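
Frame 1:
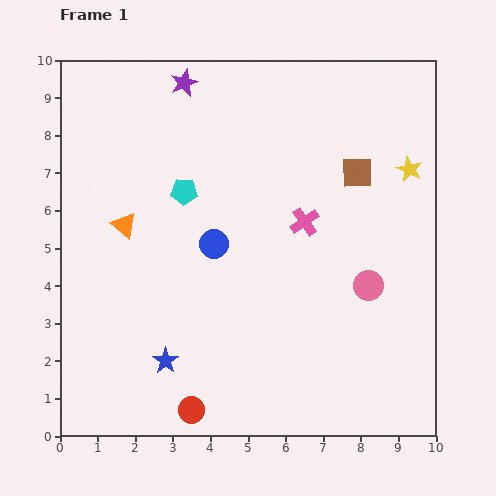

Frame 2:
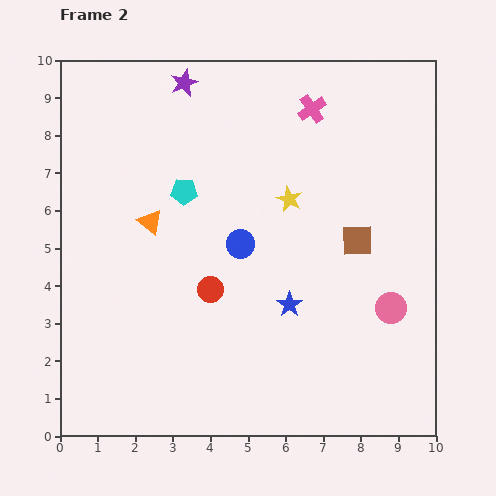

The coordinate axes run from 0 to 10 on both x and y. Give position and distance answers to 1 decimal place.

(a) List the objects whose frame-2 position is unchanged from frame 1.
the purple star, the cyan pentagon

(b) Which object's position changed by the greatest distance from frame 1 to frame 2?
the blue star

(moved 3.6; next 3.3)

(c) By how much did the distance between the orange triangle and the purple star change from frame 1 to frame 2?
-0.3

Distance in frame 1: 4.1. Distance in frame 2: 3.8.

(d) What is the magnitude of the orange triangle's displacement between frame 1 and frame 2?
0.7

The orange triangle moved from (1.7, 5.6) to (2.4, 5.7), a distance of √(0.7² + 0.1²) ≈ 0.7.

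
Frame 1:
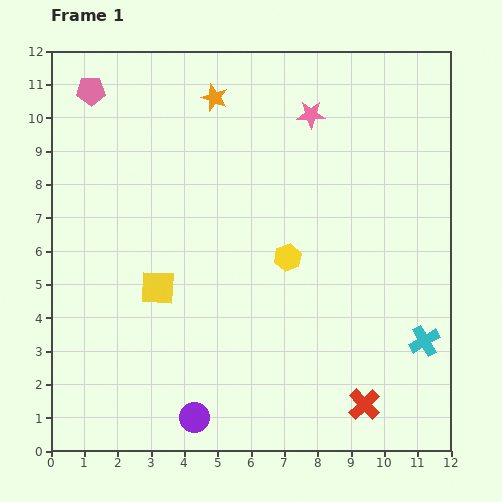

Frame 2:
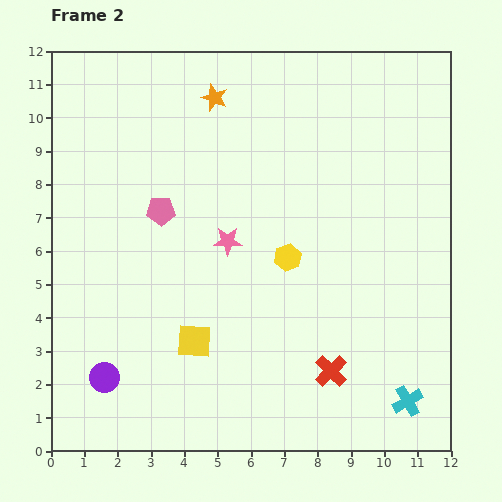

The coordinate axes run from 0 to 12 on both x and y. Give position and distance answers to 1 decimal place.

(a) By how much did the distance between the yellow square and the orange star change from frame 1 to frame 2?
+1.4

Distance in frame 1: 5.9. Distance in frame 2: 7.3.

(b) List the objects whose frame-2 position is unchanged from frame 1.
the yellow hexagon, the orange star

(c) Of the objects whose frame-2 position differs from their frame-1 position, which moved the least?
the red cross

(moved 1.4)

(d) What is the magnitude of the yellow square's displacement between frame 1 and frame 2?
1.9

The yellow square moved from (3.2, 4.9) to (4.3, 3.3), a distance of √(1.1² + 1.6²) ≈ 1.9.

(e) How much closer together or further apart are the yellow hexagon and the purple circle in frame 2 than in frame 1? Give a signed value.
+1.0

Distance in frame 1: 5.6. Distance in frame 2: 6.6.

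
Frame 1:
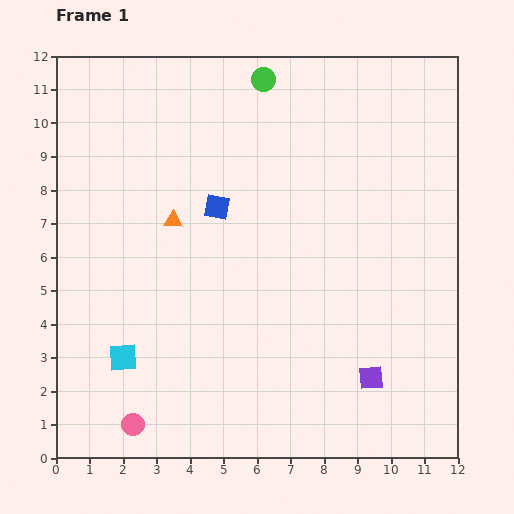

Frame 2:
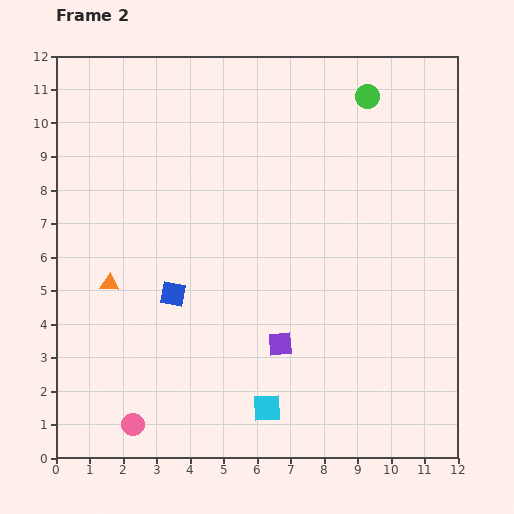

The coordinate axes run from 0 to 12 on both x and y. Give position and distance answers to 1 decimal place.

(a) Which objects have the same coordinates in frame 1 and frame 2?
the pink circle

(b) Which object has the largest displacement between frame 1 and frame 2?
the cyan square

(moved 4.6; next 3.1)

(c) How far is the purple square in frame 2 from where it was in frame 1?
2.9

The purple square moved from (9.4, 2.4) to (6.7, 3.4), a distance of √(2.7² + 1.0²) ≈ 2.9.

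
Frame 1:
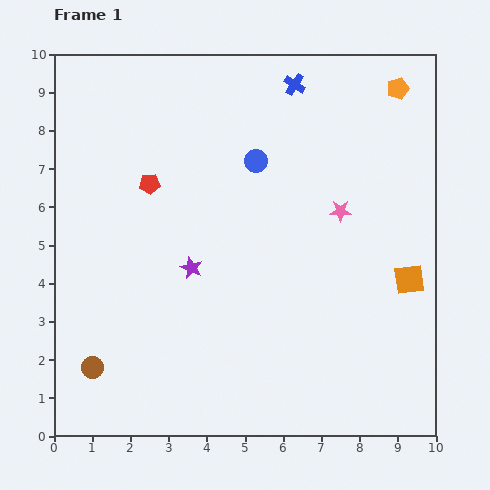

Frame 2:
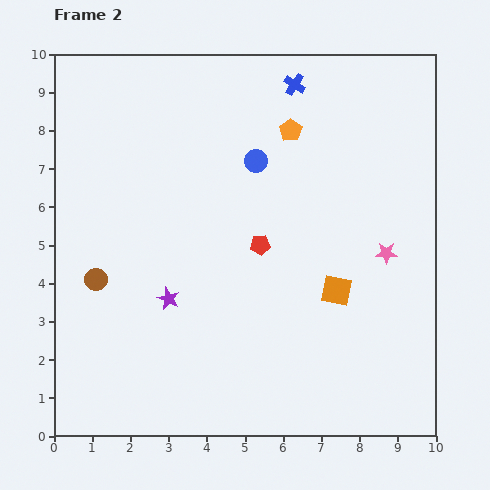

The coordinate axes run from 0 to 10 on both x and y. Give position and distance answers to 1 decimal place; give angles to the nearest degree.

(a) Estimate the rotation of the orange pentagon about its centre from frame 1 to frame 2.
18° counter-clockwise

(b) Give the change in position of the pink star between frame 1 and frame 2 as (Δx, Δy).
(1.2, -1.1)

The pink star was at (7.5, 5.9) in frame 1 and (8.7, 4.8) in frame 2.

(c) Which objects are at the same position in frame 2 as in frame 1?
the blue circle, the blue cross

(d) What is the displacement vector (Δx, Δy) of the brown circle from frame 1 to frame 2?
(0.1, 2.3)

The brown circle was at (1.0, 1.8) in frame 1 and (1.1, 4.1) in frame 2.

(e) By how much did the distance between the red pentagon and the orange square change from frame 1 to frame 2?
-4.9

Distance in frame 1: 7.2. Distance in frame 2: 2.3.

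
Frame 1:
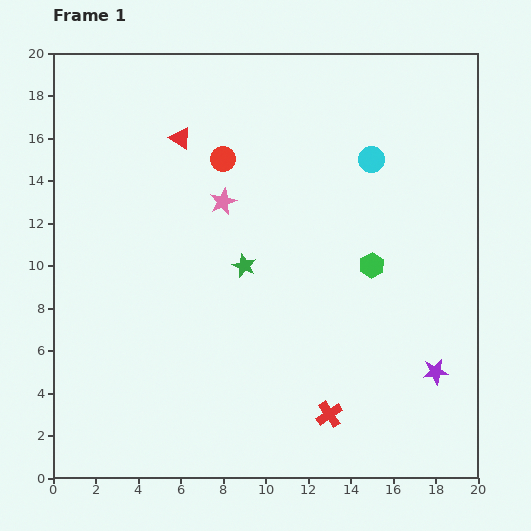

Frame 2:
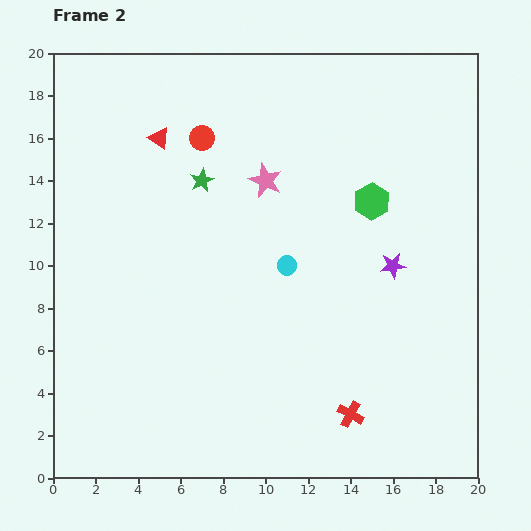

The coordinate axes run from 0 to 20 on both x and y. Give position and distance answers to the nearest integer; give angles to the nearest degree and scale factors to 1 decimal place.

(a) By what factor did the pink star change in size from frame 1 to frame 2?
1.3×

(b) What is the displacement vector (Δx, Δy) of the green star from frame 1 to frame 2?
(-2, 4)

The green star was at (9, 10) in frame 1 and (7, 14) in frame 2.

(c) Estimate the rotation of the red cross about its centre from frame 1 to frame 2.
28° counter-clockwise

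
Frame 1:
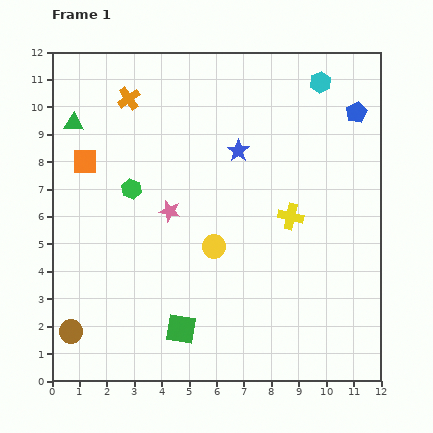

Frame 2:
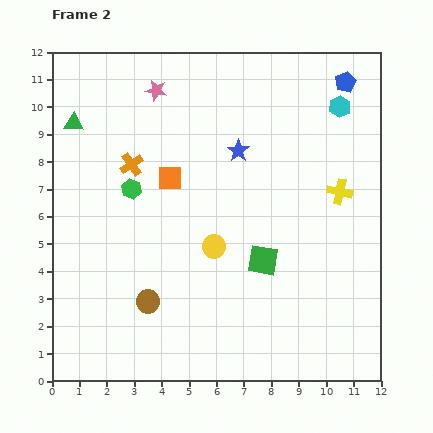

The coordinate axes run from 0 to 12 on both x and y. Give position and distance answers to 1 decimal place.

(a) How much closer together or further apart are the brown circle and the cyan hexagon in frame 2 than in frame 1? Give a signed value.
-2.9

Distance in frame 1: 12.9. Distance in frame 2: 10.0.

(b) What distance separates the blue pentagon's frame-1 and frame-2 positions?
1.2

The blue pentagon moved from (11.1, 9.8) to (10.7, 10.9), a distance of √(0.4² + 1.1²) ≈ 1.2.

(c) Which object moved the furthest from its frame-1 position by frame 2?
the pink star

(moved 4.4; next 3.9)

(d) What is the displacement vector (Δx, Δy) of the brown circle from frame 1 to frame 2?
(2.8, 1.1)

The brown circle was at (0.7, 1.8) in frame 1 and (3.5, 2.9) in frame 2.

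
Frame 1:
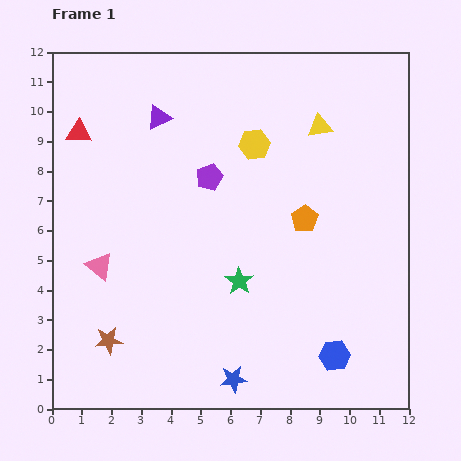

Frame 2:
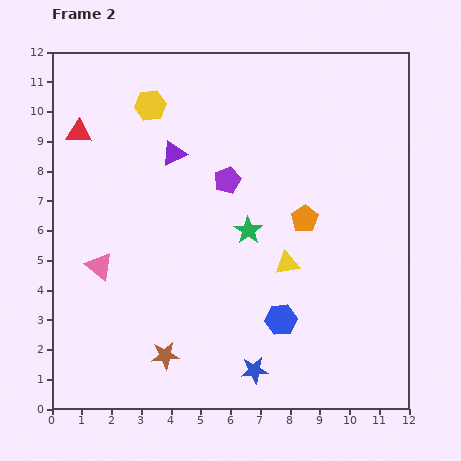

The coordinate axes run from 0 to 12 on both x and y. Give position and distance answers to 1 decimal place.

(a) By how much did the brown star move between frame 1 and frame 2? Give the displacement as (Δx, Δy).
(1.9, -0.5)

The brown star was at (1.9, 2.3) in frame 1 and (3.8, 1.8) in frame 2.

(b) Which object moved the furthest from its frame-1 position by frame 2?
the yellow triangle

(moved 4.7; next 3.7)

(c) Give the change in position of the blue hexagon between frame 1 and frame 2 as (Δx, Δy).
(-1.8, 1.2)

The blue hexagon was at (9.5, 1.8) in frame 1 and (7.7, 3.0) in frame 2.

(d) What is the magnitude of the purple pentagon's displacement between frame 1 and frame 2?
0.6

The purple pentagon moved from (5.3, 7.8) to (5.9, 7.7), a distance of √(0.6² + 0.1²) ≈ 0.6.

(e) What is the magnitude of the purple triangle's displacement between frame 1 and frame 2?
1.3

The purple triangle moved from (3.6, 9.8) to (4.1, 8.6), a distance of √(0.5² + 1.2²) ≈ 1.3.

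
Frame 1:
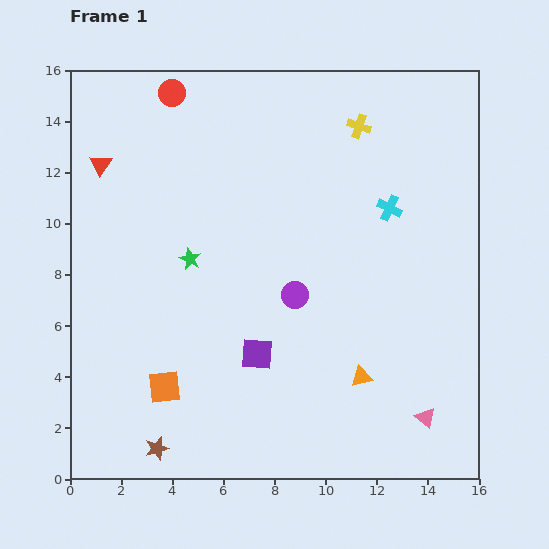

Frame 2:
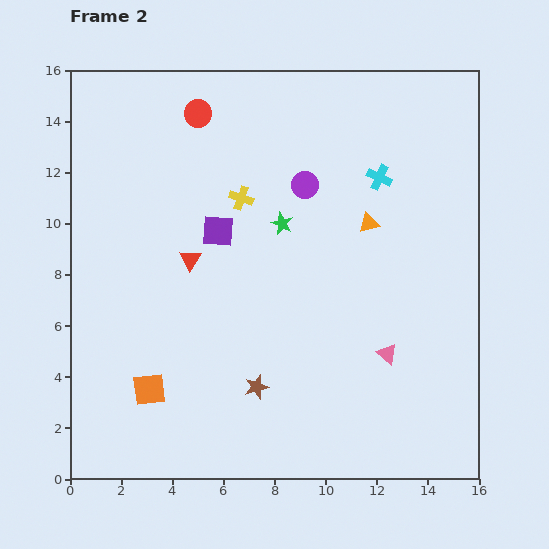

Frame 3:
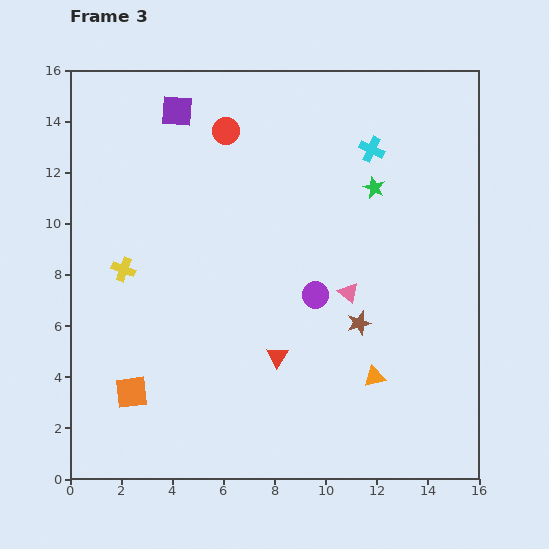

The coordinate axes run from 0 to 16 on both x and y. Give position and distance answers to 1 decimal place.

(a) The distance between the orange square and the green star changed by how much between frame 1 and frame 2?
+3.2

Distance in frame 1: 5.1. Distance in frame 2: 8.3.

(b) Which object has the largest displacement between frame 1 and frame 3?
the yellow cross

(moved 10.8; next 10.2)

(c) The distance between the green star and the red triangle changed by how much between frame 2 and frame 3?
+3.7

Distance in frame 2: 3.9. Distance in frame 3: 7.6.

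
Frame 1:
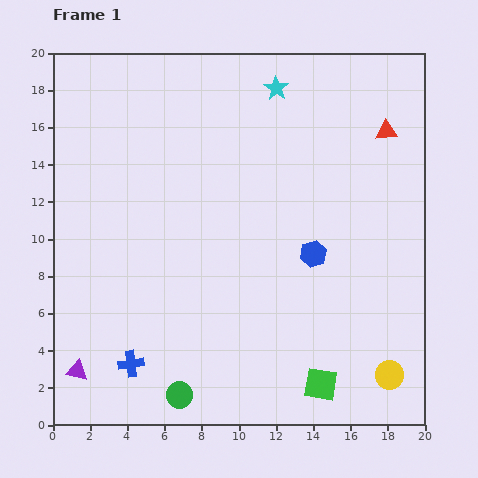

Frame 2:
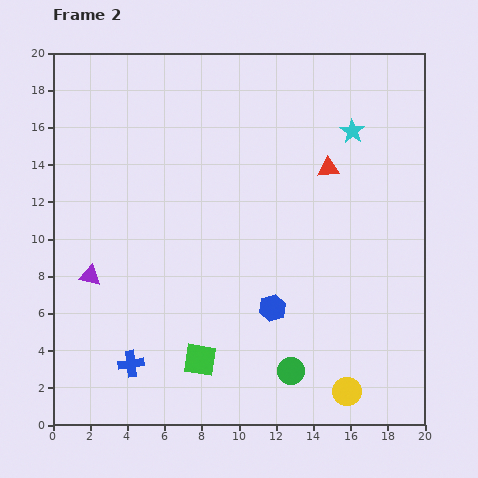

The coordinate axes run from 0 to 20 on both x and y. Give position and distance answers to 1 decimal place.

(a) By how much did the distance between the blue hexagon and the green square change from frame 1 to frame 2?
-2.2

Distance in frame 1: 7.0. Distance in frame 2: 4.8.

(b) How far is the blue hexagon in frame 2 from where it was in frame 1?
3.6

The blue hexagon moved from (14.0, 9.2) to (11.8, 6.3), a distance of √(2.2² + 2.9²) ≈ 3.6.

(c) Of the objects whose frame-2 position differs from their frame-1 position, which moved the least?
the yellow circle

(moved 2.5)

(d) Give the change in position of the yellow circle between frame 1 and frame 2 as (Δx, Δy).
(-2.3, -0.9)

The yellow circle was at (18.1, 2.7) in frame 1 and (15.8, 1.8) in frame 2.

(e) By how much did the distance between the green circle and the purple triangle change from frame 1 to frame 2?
+6.2

Distance in frame 1: 5.7. Distance in frame 2: 11.9.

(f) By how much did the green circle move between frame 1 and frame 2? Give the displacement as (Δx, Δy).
(6.0, 1.3)

The green circle was at (6.8, 1.6) in frame 1 and (12.8, 2.9) in frame 2.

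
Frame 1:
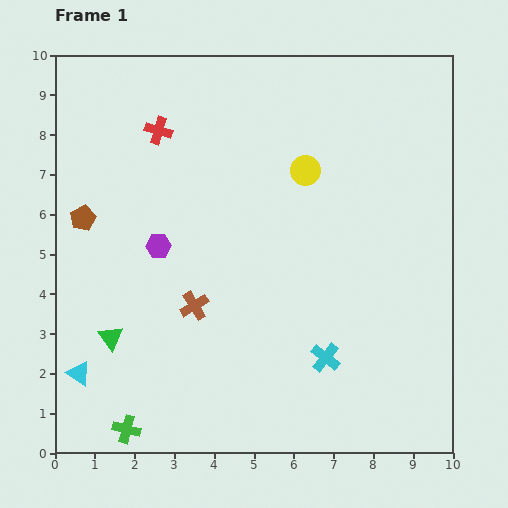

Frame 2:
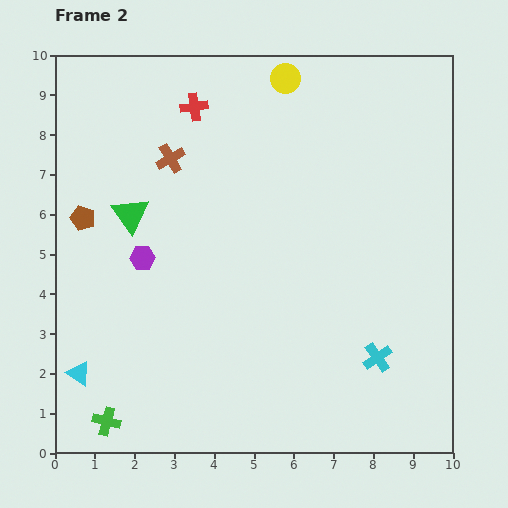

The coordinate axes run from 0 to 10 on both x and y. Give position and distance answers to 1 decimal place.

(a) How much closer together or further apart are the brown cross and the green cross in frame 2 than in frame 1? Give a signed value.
+3.3

Distance in frame 1: 3.5. Distance in frame 2: 6.8.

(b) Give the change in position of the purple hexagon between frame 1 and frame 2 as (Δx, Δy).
(-0.4, -0.3)

The purple hexagon was at (2.6, 5.2) in frame 1 and (2.2, 4.9) in frame 2.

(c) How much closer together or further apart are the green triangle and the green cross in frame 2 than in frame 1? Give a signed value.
+2.9

Distance in frame 1: 2.3. Distance in frame 2: 5.2.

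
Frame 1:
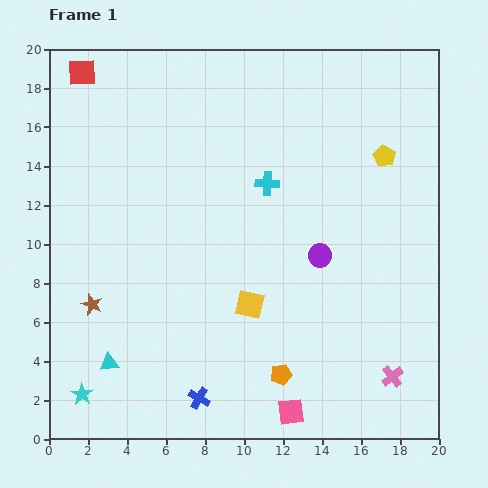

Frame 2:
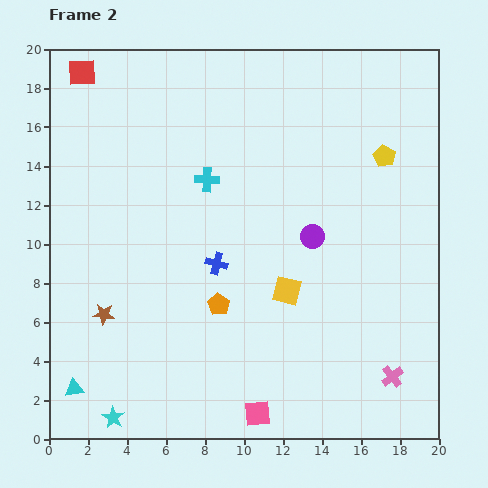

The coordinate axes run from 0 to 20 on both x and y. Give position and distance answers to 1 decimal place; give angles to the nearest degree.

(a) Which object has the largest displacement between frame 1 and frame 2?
the blue cross

(moved 7.0; next 4.8)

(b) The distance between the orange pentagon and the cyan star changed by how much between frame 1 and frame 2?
-2.3

Distance in frame 1: 10.2. Distance in frame 2: 7.9.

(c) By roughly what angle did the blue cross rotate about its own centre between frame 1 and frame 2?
16° counter-clockwise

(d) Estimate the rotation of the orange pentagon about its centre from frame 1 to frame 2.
28° counter-clockwise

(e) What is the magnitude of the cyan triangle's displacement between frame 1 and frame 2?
2.2

The cyan triangle moved from (3.1, 3.9) to (1.3, 2.6), a distance of √(1.8² + 1.3²) ≈ 2.2.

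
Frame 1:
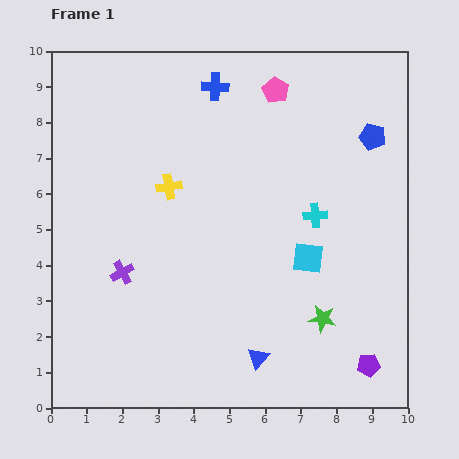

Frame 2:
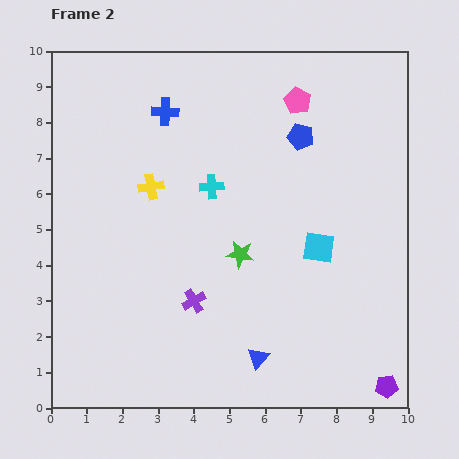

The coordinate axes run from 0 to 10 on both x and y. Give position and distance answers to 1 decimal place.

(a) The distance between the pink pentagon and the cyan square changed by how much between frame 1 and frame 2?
-0.7

Distance in frame 1: 4.8. Distance in frame 2: 4.1.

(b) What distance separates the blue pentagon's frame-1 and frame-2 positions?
2.0

The blue pentagon moved from (9.0, 7.6) to (7.0, 7.6), a distance of √(2.0² + 0.0²) ≈ 2.0.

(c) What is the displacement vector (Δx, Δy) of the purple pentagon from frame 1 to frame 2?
(0.5, -0.6)

The purple pentagon was at (8.9, 1.2) in frame 1 and (9.4, 0.6) in frame 2.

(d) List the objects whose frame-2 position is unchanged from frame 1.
the blue triangle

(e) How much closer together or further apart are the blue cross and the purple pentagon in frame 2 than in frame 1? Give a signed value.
+1.0

Distance in frame 1: 8.9. Distance in frame 2: 9.9.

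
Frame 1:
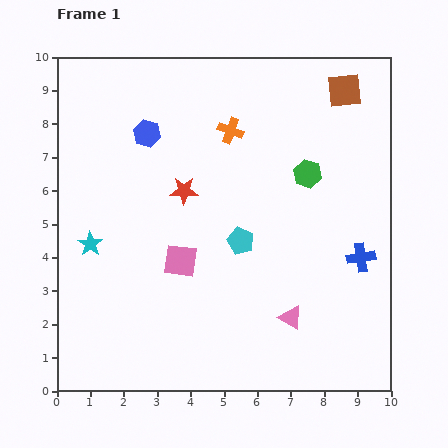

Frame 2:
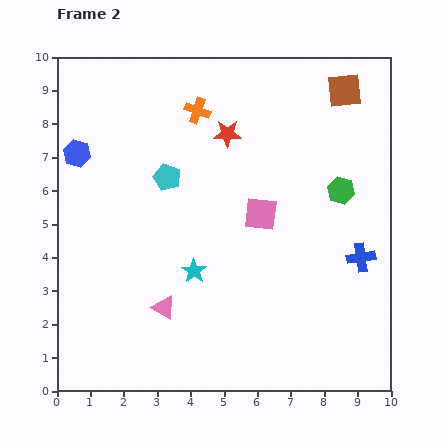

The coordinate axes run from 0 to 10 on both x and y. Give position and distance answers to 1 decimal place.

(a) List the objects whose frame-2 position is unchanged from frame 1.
the brown square, the blue cross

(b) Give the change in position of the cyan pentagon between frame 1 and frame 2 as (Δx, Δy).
(-2.2, 1.9)

The cyan pentagon was at (5.5, 4.5) in frame 1 and (3.3, 6.4) in frame 2.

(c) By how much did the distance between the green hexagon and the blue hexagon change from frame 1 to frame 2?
+3.1

Distance in frame 1: 4.9. Distance in frame 2: 8.0.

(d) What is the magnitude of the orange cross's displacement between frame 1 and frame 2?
1.2

The orange cross moved from (5.2, 7.8) to (4.2, 8.4), a distance of √(1.0² + 0.6²) ≈ 1.2.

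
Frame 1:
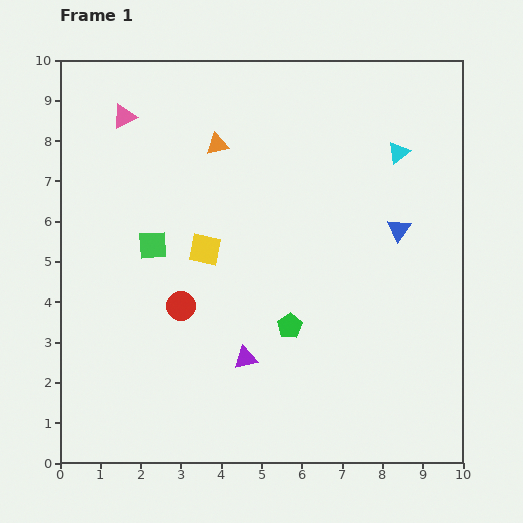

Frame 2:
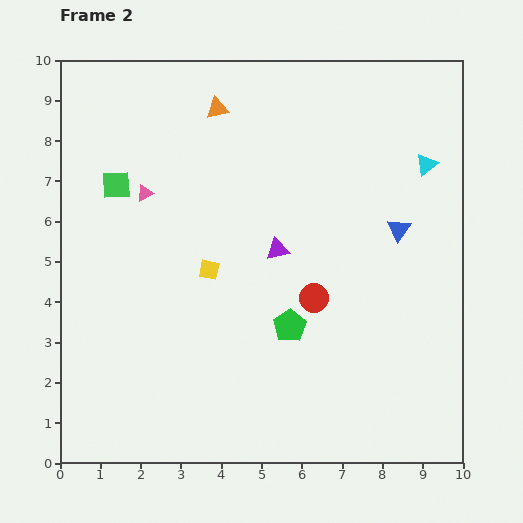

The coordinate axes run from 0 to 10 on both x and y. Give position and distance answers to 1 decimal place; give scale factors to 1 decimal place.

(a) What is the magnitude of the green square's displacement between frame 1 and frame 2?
1.7

The green square moved from (2.3, 5.4) to (1.4, 6.9), a distance of √(0.9² + 1.5²) ≈ 1.7.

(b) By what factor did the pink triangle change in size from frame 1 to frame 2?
0.7×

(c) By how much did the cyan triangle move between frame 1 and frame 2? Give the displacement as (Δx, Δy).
(0.7, -0.3)

The cyan triangle was at (8.4, 7.7) in frame 1 and (9.1, 7.4) in frame 2.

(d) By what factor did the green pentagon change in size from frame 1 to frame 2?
1.3×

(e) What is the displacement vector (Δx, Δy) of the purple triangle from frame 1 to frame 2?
(0.8, 2.7)

The purple triangle was at (4.6, 2.6) in frame 1 and (5.4, 5.3) in frame 2.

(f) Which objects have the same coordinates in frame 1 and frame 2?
the green pentagon, the blue triangle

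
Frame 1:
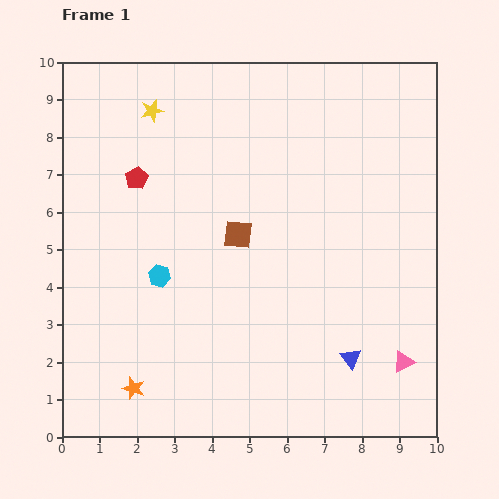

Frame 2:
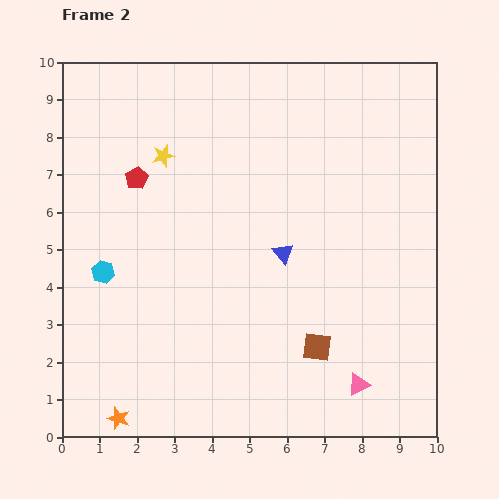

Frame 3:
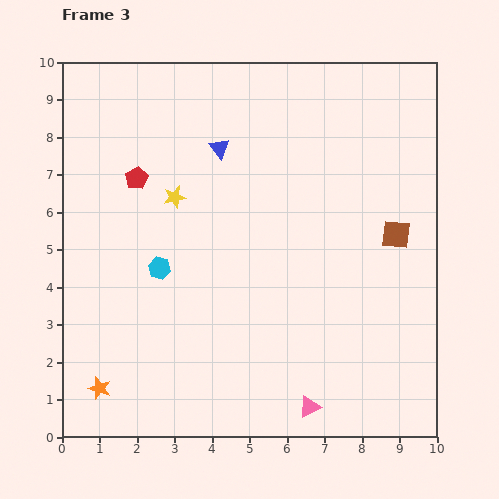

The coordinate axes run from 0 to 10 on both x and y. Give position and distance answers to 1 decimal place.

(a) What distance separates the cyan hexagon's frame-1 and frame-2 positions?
1.5

The cyan hexagon moved from (2.6, 4.3) to (1.1, 4.4), a distance of √(1.5² + 0.1²) ≈ 1.5.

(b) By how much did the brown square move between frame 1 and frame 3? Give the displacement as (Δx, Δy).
(4.2, 0.0)

The brown square was at (4.7, 5.4) in frame 1 and (8.9, 5.4) in frame 3.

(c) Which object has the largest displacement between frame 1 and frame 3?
the blue triangle

(moved 6.6; next 4.2)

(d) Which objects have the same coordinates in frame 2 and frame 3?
the red pentagon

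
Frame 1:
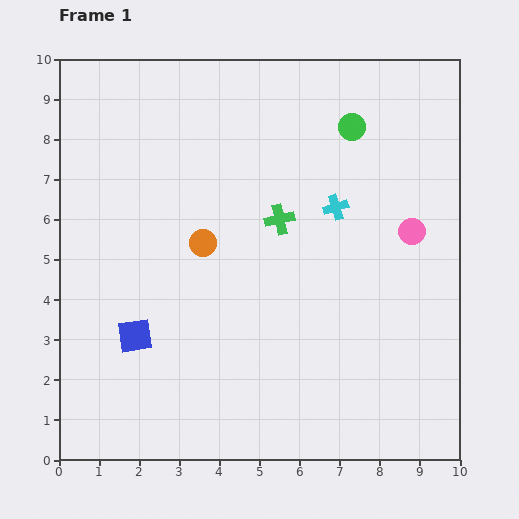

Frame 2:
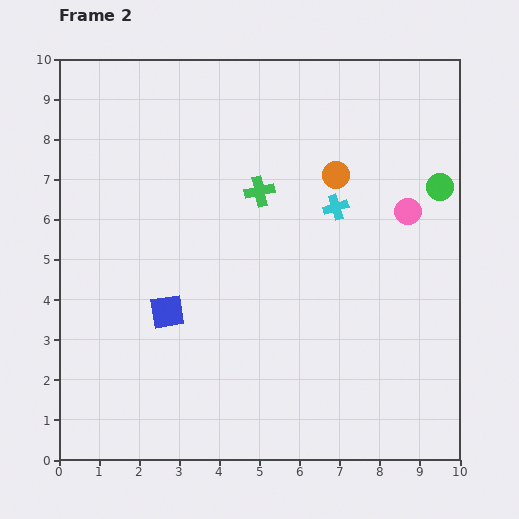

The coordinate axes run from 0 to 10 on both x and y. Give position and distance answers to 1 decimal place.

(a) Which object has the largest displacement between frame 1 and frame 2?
the orange circle

(moved 3.7; next 2.7)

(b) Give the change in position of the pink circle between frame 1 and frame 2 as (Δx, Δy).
(-0.1, 0.5)

The pink circle was at (8.8, 5.7) in frame 1 and (8.7, 6.2) in frame 2.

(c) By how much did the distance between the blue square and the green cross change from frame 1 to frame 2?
-0.8

Distance in frame 1: 4.6. Distance in frame 2: 3.8.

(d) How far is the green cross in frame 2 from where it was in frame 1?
0.9

The green cross moved from (5.5, 6.0) to (5.0, 6.7), a distance of √(0.5² + 0.7²) ≈ 0.9.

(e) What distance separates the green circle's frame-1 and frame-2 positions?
2.7

The green circle moved from (7.3, 8.3) to (9.5, 6.8), a distance of √(2.2² + 1.5²) ≈ 2.7.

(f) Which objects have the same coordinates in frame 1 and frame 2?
the cyan cross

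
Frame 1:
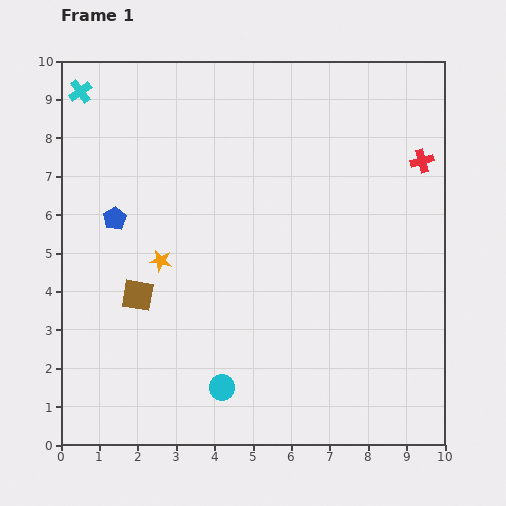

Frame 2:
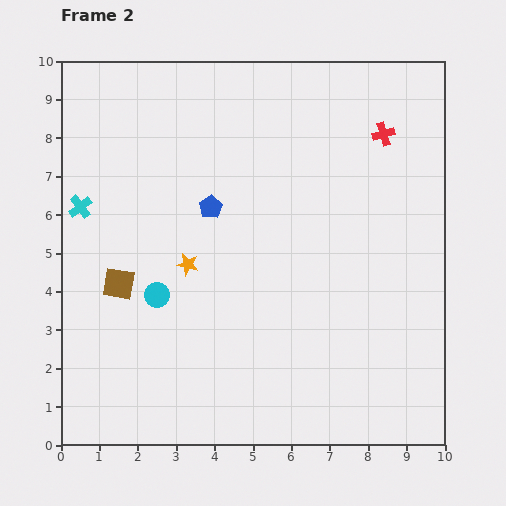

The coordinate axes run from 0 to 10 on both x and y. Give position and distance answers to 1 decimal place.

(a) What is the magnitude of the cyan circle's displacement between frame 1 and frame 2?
2.9

The cyan circle moved from (4.2, 1.5) to (2.5, 3.9), a distance of √(1.7² + 2.4²) ≈ 2.9.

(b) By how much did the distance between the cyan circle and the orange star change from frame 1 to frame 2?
-2.6

Distance in frame 1: 3.7. Distance in frame 2: 1.1.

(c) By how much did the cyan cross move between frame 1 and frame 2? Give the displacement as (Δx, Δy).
(0.0, -3.0)

The cyan cross was at (0.5, 9.2) in frame 1 and (0.5, 6.2) in frame 2.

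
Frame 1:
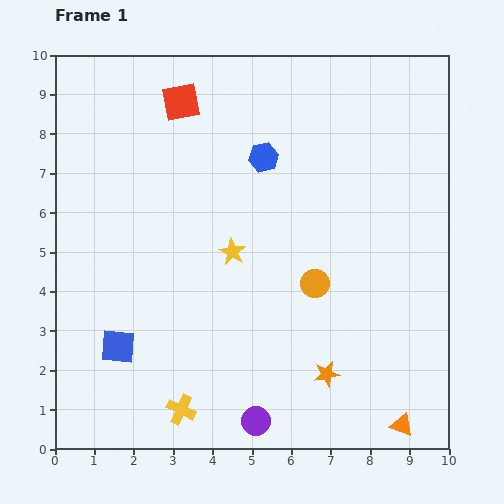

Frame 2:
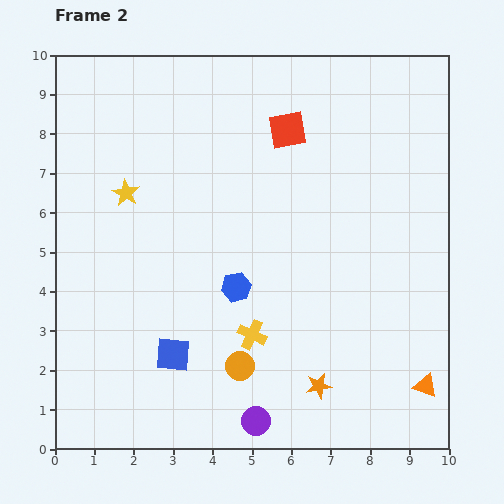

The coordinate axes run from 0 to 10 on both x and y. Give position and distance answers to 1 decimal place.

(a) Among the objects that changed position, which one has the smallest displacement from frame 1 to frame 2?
the orange star

(moved 0.4)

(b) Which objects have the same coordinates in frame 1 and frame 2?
the purple circle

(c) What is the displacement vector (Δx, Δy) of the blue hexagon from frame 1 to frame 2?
(-0.7, -3.3)

The blue hexagon was at (5.3, 7.4) in frame 1 and (4.6, 4.1) in frame 2.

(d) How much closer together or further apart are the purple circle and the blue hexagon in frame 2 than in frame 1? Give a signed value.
-3.3

Distance in frame 1: 6.7. Distance in frame 2: 3.4.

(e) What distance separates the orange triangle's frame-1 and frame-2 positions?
1.2

The orange triangle moved from (8.8, 0.6) to (9.4, 1.6), a distance of √(0.6² + 1.0²) ≈ 1.2.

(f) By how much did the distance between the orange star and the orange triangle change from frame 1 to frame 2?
+0.4

Distance in frame 1: 2.3. Distance in frame 2: 2.7.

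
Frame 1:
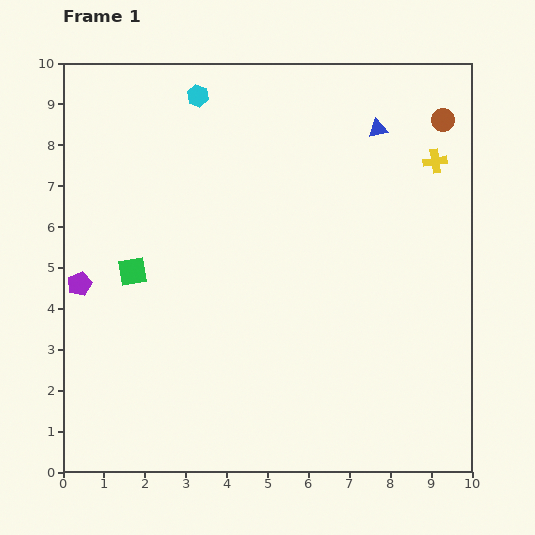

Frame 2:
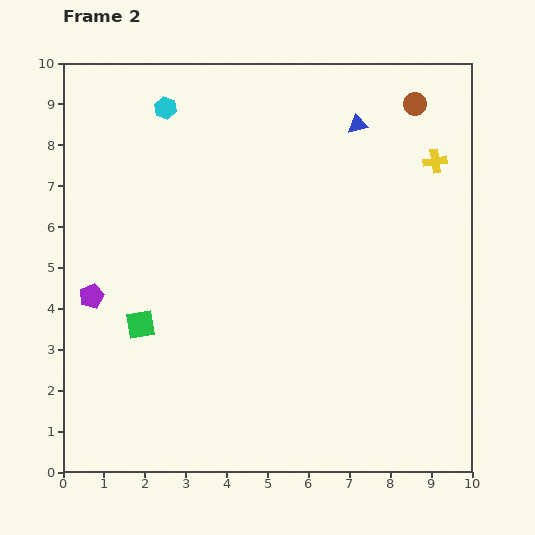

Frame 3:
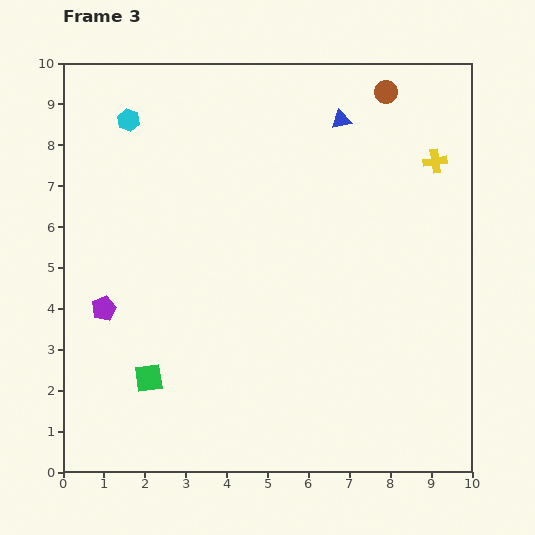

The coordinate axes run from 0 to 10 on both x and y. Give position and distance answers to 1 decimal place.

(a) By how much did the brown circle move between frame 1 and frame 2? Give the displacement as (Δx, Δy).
(-0.7, 0.4)

The brown circle was at (9.3, 8.6) in frame 1 and (8.6, 9.0) in frame 2.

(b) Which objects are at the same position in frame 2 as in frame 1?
the yellow cross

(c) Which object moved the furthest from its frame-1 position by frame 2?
the green square

(moved 1.3; next 0.9)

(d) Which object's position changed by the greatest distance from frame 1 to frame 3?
the green square

(moved 2.6; next 1.8)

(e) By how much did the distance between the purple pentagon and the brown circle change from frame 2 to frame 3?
-0.5

Distance in frame 2: 9.2. Distance in frame 3: 8.7.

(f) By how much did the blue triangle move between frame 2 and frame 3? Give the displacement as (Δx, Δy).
(-0.4, 0.1)

The blue triangle was at (7.2, 8.5) in frame 2 and (6.8, 8.6) in frame 3.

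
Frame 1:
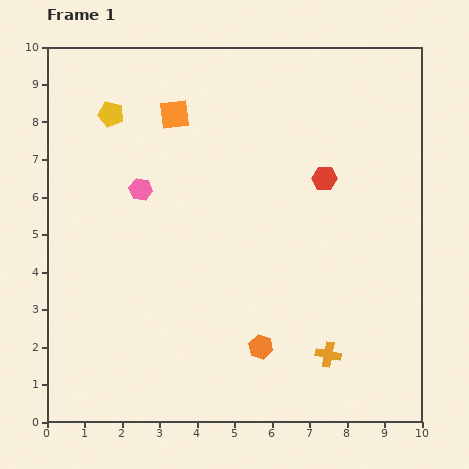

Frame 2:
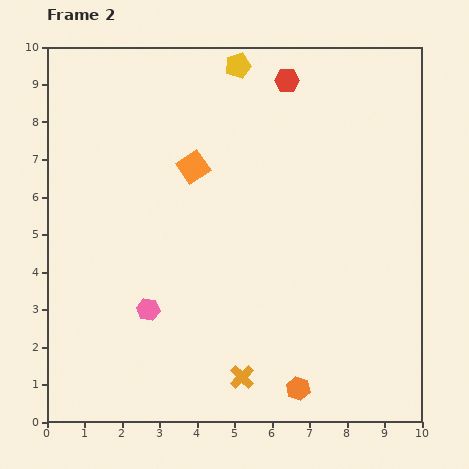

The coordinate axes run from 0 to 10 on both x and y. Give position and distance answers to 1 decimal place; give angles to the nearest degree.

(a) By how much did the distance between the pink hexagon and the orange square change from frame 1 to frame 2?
+1.8

Distance in frame 1: 2.2. Distance in frame 2: 4.0.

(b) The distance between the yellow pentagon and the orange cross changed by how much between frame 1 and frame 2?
-0.3

Distance in frame 1: 8.6. Distance in frame 2: 8.3.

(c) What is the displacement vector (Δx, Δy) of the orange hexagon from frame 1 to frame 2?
(1.0, -1.1)

The orange hexagon was at (5.7, 2.0) in frame 1 and (6.7, 0.9) in frame 2.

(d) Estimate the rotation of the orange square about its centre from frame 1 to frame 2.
27° counter-clockwise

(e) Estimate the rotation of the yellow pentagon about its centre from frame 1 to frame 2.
30° counter-clockwise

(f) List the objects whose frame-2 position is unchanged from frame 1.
none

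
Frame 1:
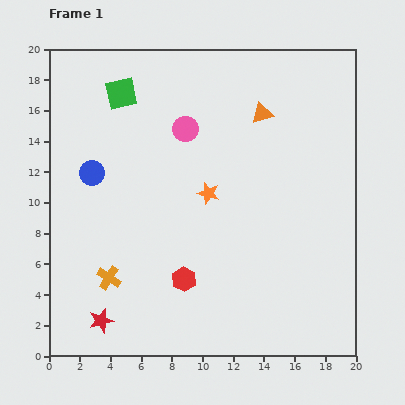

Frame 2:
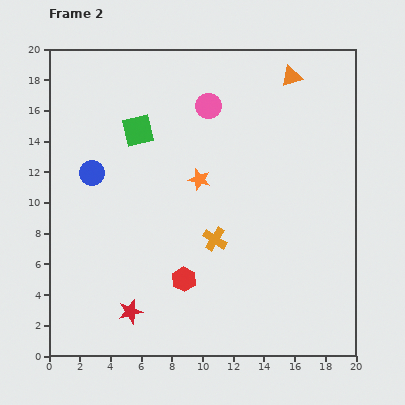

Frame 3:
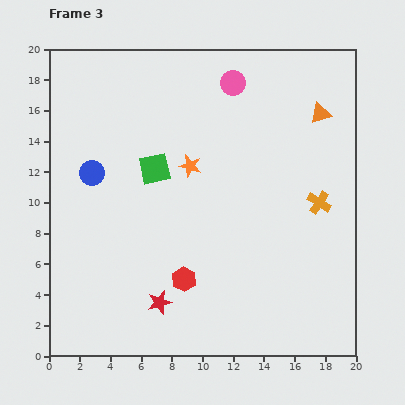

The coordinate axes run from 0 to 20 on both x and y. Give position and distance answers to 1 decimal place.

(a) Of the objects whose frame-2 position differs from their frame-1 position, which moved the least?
the orange star

(moved 1.1)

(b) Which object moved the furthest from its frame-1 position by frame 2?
the orange cross

(moved 7.3; next 3.1)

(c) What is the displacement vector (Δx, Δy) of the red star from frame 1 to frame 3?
(3.8, 1.2)

The red star was at (3.4, 2.3) in frame 1 and (7.2, 3.5) in frame 3.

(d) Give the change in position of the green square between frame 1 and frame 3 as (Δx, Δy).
(2.2, -4.9)

The green square was at (4.7, 17.1) in frame 1 and (6.9, 12.2) in frame 3.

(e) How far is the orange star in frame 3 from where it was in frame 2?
1.1

The orange star moved from (9.8, 11.5) to (9.2, 12.4), a distance of √(0.6² + 0.9²) ≈ 1.1.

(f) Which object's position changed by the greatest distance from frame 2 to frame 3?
the orange cross

(moved 7.2; next 3.1)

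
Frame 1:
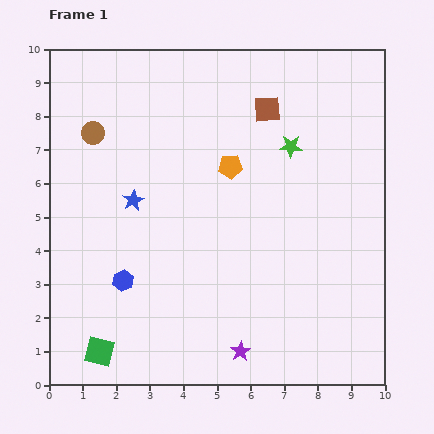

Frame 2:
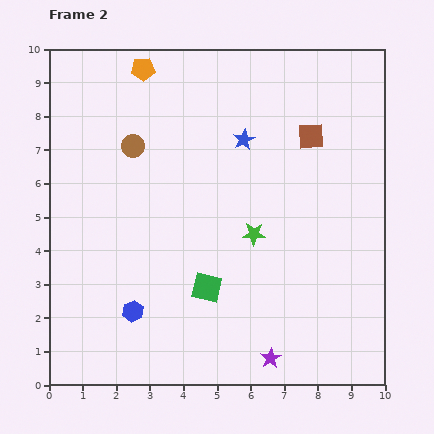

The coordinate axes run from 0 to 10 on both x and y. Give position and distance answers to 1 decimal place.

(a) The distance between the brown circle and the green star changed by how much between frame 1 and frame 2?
-1.5

Distance in frame 1: 5.9. Distance in frame 2: 4.4.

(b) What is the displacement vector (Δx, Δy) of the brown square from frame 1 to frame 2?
(1.3, -0.8)

The brown square was at (6.5, 8.2) in frame 1 and (7.8, 7.4) in frame 2.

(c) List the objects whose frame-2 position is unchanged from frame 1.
none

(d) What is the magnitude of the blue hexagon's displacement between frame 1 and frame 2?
0.9

The blue hexagon moved from (2.2, 3.1) to (2.5, 2.2), a distance of √(0.3² + 0.9²) ≈ 0.9.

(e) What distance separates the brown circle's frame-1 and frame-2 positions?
1.3

The brown circle moved from (1.3, 7.5) to (2.5, 7.1), a distance of √(1.2² + 0.4²) ≈ 1.3.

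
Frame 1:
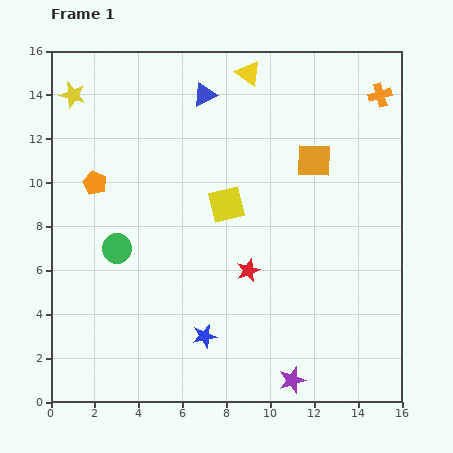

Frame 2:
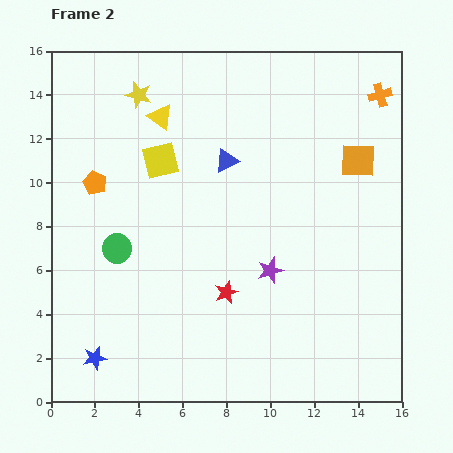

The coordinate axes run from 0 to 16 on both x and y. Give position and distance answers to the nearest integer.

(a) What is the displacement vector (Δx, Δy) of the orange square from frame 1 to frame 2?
(2, 0)

The orange square was at (12, 11) in frame 1 and (14, 11) in frame 2.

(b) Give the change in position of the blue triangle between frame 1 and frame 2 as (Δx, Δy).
(1, -3)

The blue triangle was at (7, 14) in frame 1 and (8, 11) in frame 2.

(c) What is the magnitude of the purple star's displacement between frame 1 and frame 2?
5

The purple star moved from (11, 1) to (10, 6), a distance of √(1² + 5²) ≈ 5.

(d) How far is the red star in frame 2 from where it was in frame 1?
1

The red star moved from (9, 6) to (8, 5), a distance of √(1² + 1²) ≈ 1.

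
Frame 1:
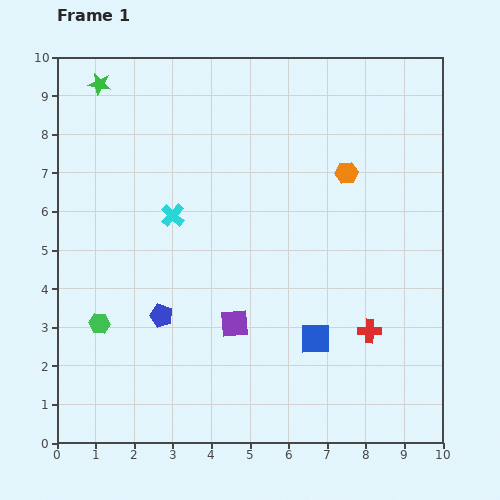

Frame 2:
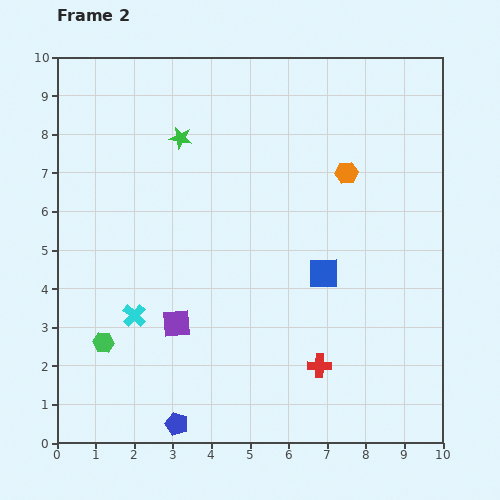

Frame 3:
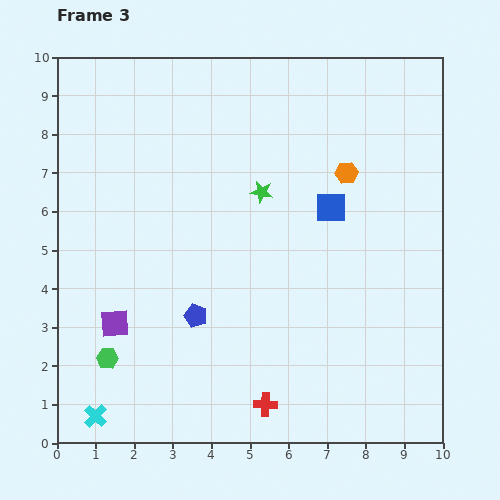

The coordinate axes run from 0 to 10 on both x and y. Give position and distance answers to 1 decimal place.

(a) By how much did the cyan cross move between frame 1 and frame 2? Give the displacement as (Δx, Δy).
(-1.0, -2.6)

The cyan cross was at (3.0, 5.9) in frame 1 and (2.0, 3.3) in frame 2.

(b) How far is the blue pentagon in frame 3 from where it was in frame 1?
0.9

The blue pentagon moved from (2.7, 3.3) to (3.6, 3.3), a distance of √(0.9² + 0.0²) ≈ 0.9.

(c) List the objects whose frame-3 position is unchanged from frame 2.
the orange hexagon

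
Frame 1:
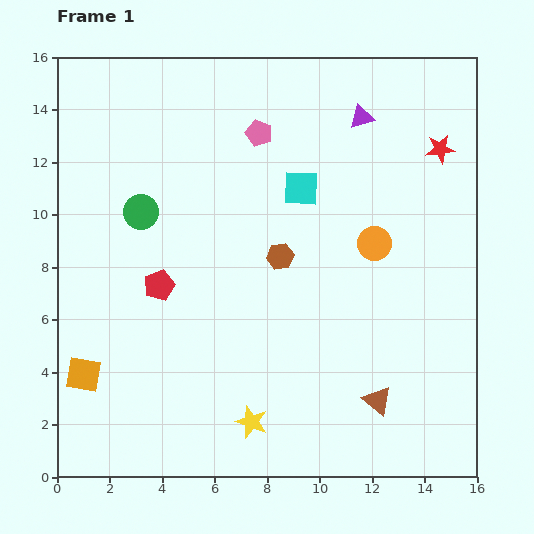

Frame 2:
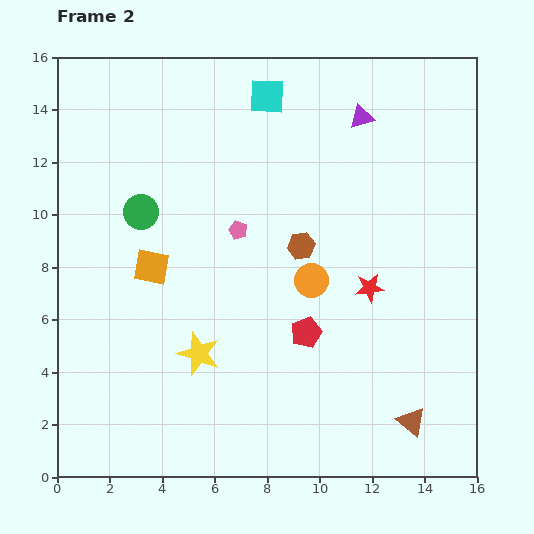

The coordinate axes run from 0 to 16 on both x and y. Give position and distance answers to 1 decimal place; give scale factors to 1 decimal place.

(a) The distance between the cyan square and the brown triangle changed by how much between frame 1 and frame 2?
+5.0

Distance in frame 1: 8.6. Distance in frame 2: 13.6.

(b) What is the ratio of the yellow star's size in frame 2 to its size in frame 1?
1.3×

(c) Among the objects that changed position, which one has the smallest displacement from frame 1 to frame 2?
the brown hexagon

(moved 0.9)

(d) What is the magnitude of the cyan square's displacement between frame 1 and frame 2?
3.7

The cyan square moved from (9.3, 11.0) to (8.0, 14.5), a distance of √(1.3² + 3.5²) ≈ 3.7.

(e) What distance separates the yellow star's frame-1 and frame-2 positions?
3.3

The yellow star moved from (7.4, 2.1) to (5.4, 4.7), a distance of √(2.0² + 2.6²) ≈ 3.3.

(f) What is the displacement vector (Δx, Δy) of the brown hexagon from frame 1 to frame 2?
(0.8, 0.4)

The brown hexagon was at (8.5, 8.4) in frame 1 and (9.3, 8.8) in frame 2.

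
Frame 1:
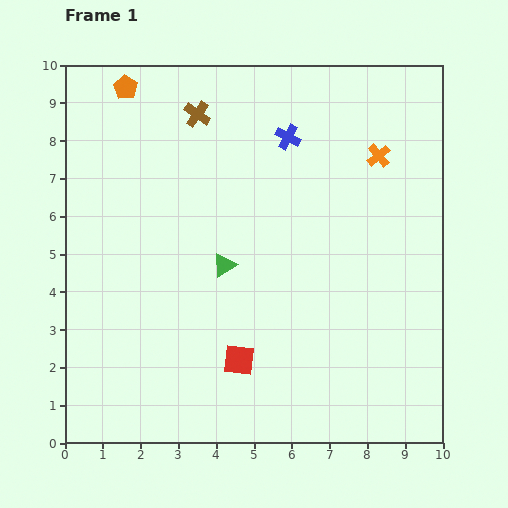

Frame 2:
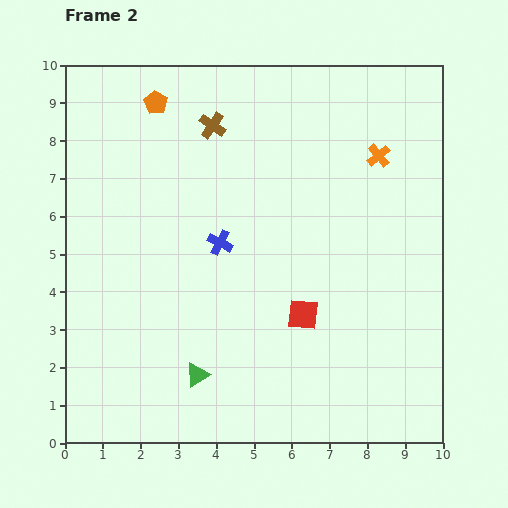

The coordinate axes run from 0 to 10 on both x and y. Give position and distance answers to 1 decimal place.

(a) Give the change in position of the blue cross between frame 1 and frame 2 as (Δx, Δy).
(-1.8, -2.8)

The blue cross was at (5.9, 8.1) in frame 1 and (4.1, 5.3) in frame 2.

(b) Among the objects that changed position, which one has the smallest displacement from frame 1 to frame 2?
the brown cross

(moved 0.5)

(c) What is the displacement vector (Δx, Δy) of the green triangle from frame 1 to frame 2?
(-0.7, -2.9)

The green triangle was at (4.2, 4.7) in frame 1 and (3.5, 1.8) in frame 2.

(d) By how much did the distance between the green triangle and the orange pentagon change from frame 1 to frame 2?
+1.9

Distance in frame 1: 5.4. Distance in frame 2: 7.3.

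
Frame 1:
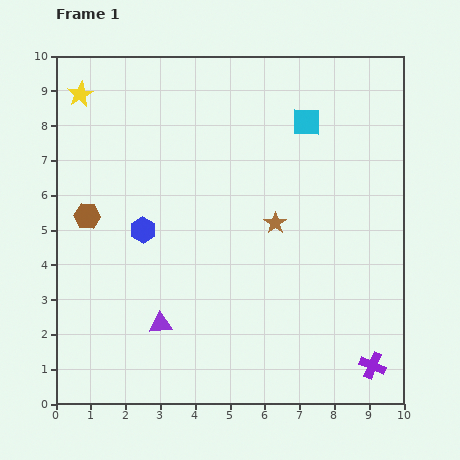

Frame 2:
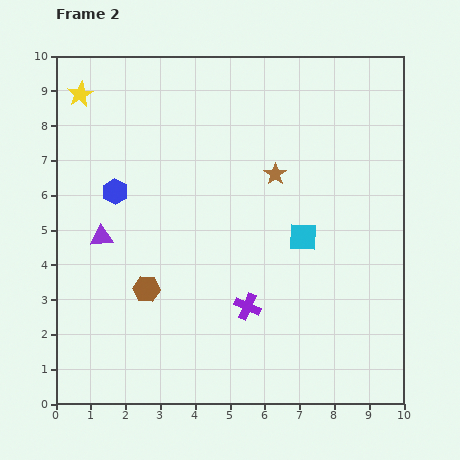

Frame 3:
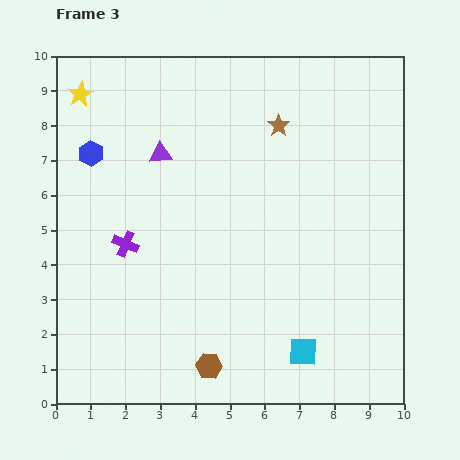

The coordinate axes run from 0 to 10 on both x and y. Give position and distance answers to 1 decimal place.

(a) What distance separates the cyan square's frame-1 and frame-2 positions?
3.3

The cyan square moved from (7.2, 8.1) to (7.1, 4.8), a distance of √(0.1² + 3.3²) ≈ 3.3.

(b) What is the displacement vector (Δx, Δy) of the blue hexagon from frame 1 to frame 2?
(-0.8, 1.1)

The blue hexagon was at (2.5, 5.0) in frame 1 and (1.7, 6.1) in frame 2.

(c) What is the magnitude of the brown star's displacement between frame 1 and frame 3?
2.8

The brown star moved from (6.3, 5.2) to (6.4, 8.0), a distance of √(0.1² + 2.8²) ≈ 2.8.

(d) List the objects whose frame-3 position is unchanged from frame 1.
the yellow star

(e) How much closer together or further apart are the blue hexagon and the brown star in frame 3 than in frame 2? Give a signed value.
+0.9

Distance in frame 2: 4.6. Distance in frame 3: 5.5.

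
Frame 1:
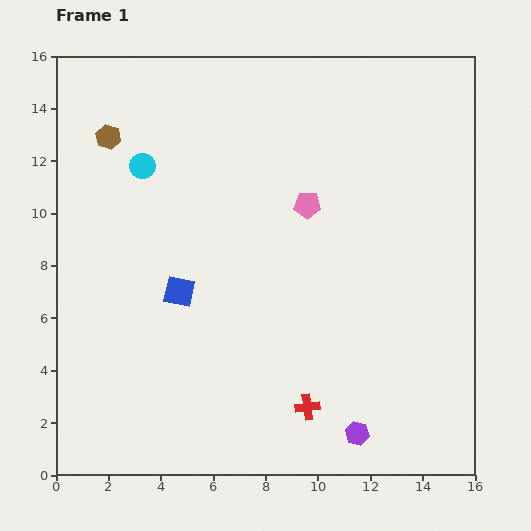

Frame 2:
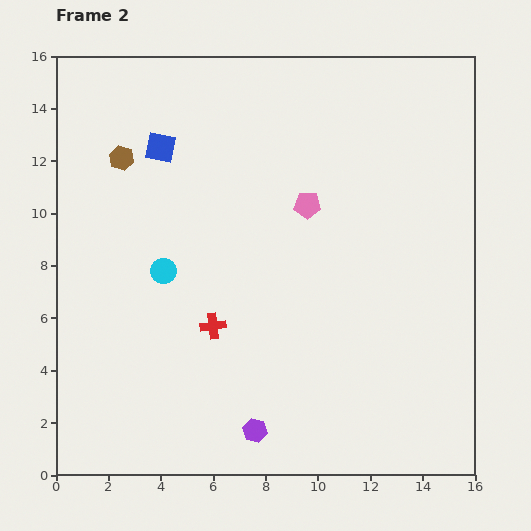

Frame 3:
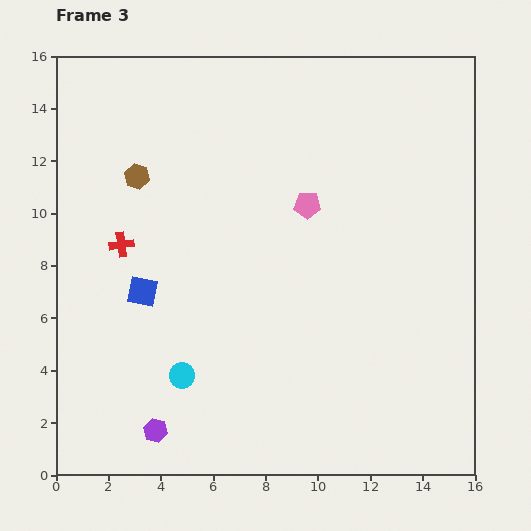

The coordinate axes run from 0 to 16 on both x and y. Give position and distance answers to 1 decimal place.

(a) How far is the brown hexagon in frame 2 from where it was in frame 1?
0.9

The brown hexagon moved from (2.0, 12.9) to (2.5, 12.1), a distance of √(0.5² + 0.8²) ≈ 0.9.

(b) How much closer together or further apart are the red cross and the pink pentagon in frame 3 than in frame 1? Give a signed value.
-0.4

Distance in frame 1: 7.7. Distance in frame 3: 7.3.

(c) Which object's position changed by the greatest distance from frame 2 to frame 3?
the blue square

(moved 5.5; next 4.7)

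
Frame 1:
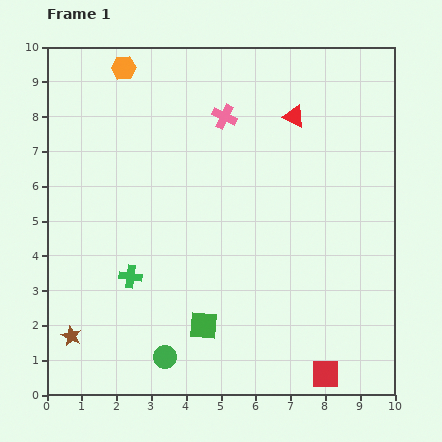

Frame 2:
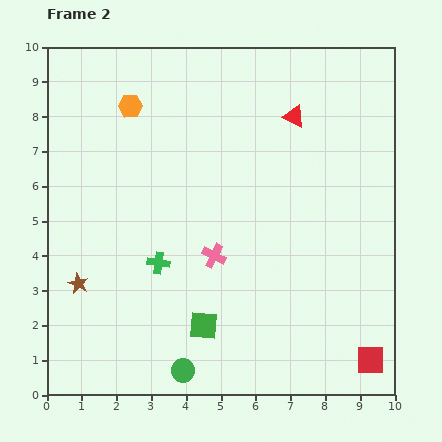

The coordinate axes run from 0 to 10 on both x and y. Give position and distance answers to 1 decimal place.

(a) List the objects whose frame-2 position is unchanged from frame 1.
the red triangle, the green square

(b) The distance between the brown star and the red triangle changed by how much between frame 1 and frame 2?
-1.2

Distance in frame 1: 9.0. Distance in frame 2: 7.8.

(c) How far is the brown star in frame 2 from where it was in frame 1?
1.5

The brown star moved from (0.7, 1.7) to (0.9, 3.2), a distance of √(0.2² + 1.5²) ≈ 1.5.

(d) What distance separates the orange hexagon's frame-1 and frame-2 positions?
1.1

The orange hexagon moved from (2.2, 9.4) to (2.4, 8.3), a distance of √(0.2² + 1.1²) ≈ 1.1.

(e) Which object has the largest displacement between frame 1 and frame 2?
the pink cross

(moved 4.0; next 1.5)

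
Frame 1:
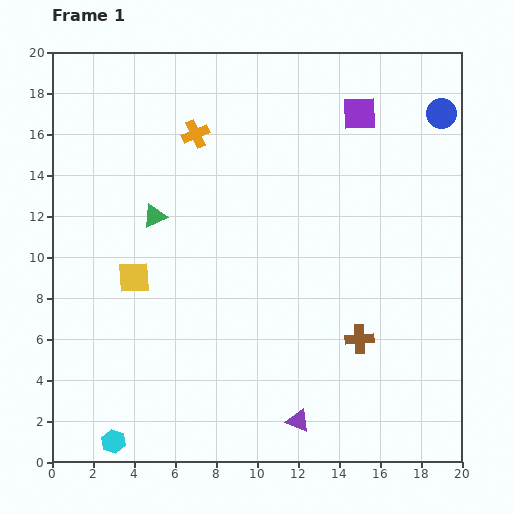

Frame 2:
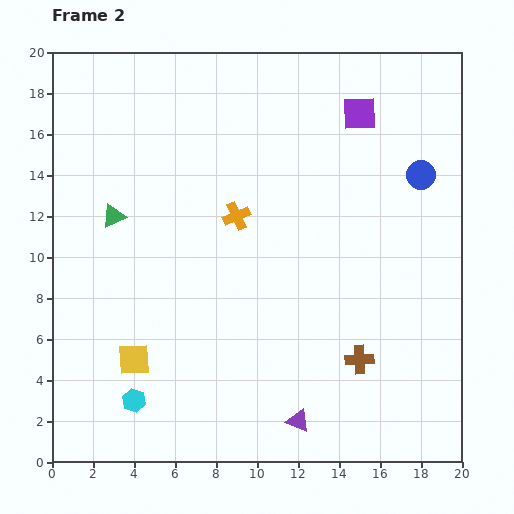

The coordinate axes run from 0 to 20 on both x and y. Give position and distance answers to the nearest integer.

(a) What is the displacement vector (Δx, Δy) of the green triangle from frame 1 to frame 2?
(-2, 0)

The green triangle was at (5, 12) in frame 1 and (3, 12) in frame 2.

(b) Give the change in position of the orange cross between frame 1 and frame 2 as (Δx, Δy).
(2, -4)

The orange cross was at (7, 16) in frame 1 and (9, 12) in frame 2.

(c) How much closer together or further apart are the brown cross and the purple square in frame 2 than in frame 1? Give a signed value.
+1

Distance in frame 1: 11. Distance in frame 2: 12.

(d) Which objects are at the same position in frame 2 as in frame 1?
the purple triangle, the purple square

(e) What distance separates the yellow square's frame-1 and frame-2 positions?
4

The yellow square moved from (4, 9) to (4, 5), a distance of √(0² + 4²) ≈ 4.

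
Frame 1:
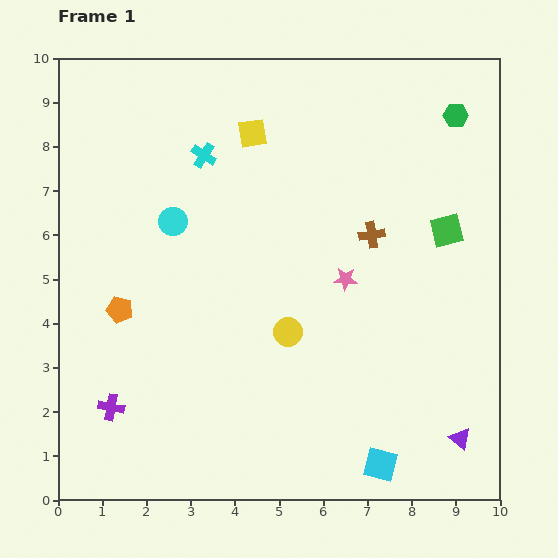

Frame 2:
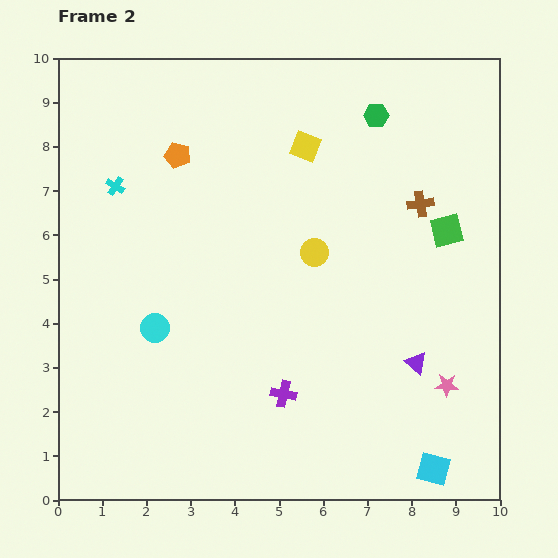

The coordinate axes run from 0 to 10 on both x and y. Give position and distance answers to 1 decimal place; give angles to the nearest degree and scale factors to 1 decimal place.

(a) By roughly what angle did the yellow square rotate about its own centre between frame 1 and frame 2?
29° clockwise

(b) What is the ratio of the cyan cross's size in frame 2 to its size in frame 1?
0.7×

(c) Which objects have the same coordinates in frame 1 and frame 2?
the green square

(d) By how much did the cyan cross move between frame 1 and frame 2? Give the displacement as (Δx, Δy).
(-2.0, -0.7)

The cyan cross was at (3.3, 7.8) in frame 1 and (1.3, 7.1) in frame 2.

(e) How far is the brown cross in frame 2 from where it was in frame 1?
1.3

The brown cross moved from (7.1, 6.0) to (8.2, 6.7), a distance of √(1.1² + 0.7²) ≈ 1.3.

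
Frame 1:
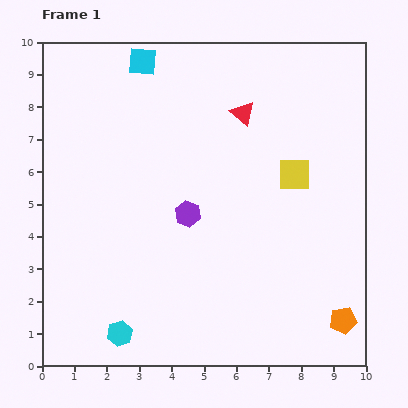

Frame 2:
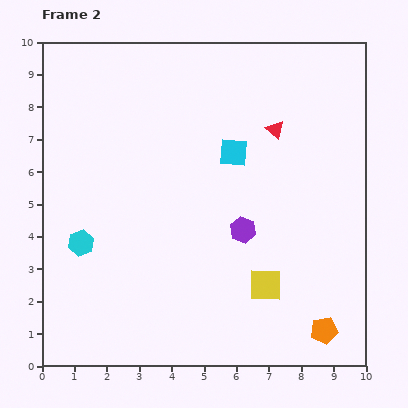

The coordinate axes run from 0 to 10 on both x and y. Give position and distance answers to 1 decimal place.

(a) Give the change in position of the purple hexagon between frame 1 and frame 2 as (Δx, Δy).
(1.7, -0.5)

The purple hexagon was at (4.5, 4.7) in frame 1 and (6.2, 4.2) in frame 2.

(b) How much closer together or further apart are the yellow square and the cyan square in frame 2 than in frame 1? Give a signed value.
-1.7

Distance in frame 1: 5.9. Distance in frame 2: 4.2.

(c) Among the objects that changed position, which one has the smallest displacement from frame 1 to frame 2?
the orange pentagon

(moved 0.7)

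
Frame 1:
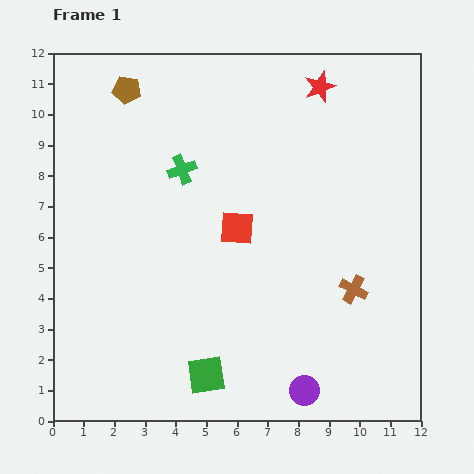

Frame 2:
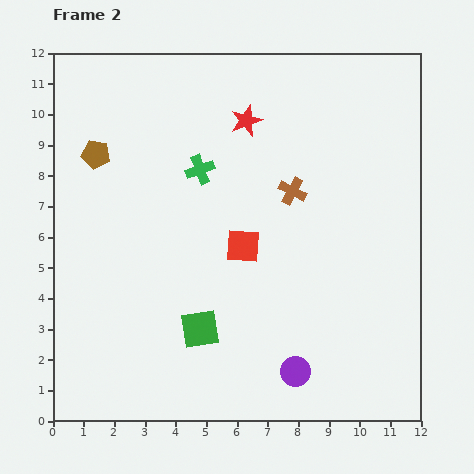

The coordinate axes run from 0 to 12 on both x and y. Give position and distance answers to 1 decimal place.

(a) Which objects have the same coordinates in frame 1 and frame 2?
none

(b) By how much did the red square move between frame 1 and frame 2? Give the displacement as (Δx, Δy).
(0.2, -0.6)

The red square was at (6.0, 6.3) in frame 1 and (6.2, 5.7) in frame 2.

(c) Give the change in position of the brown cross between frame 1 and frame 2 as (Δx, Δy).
(-2.0, 3.2)

The brown cross was at (9.8, 4.3) in frame 1 and (7.8, 7.5) in frame 2.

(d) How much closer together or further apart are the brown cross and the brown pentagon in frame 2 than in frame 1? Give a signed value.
-3.3

Distance in frame 1: 9.8. Distance in frame 2: 6.5.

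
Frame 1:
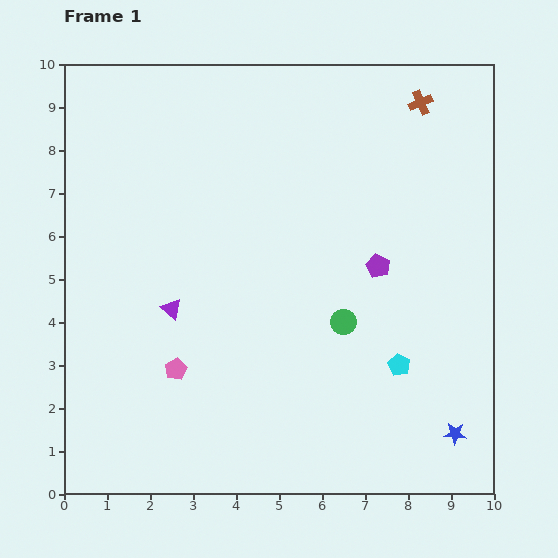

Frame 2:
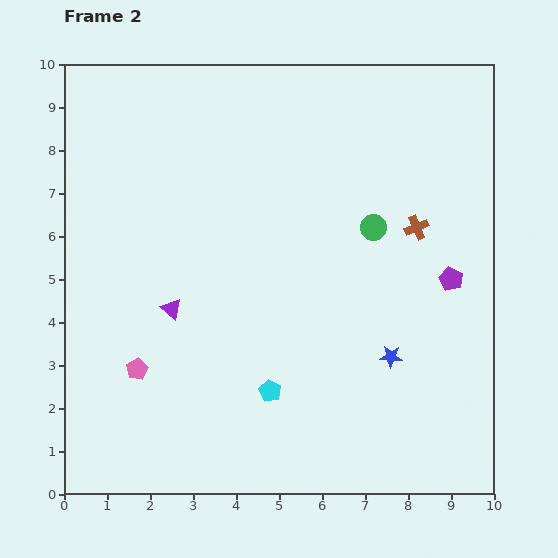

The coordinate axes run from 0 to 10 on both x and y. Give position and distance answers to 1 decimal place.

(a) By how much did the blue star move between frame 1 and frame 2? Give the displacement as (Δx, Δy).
(-1.5, 1.8)

The blue star was at (9.1, 1.4) in frame 1 and (7.6, 3.2) in frame 2.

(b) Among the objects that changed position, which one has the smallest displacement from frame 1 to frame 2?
the pink pentagon

(moved 0.9)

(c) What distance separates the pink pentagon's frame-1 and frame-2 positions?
0.9

The pink pentagon moved from (2.6, 2.9) to (1.7, 2.9), a distance of √(0.9² + 0.0²) ≈ 0.9.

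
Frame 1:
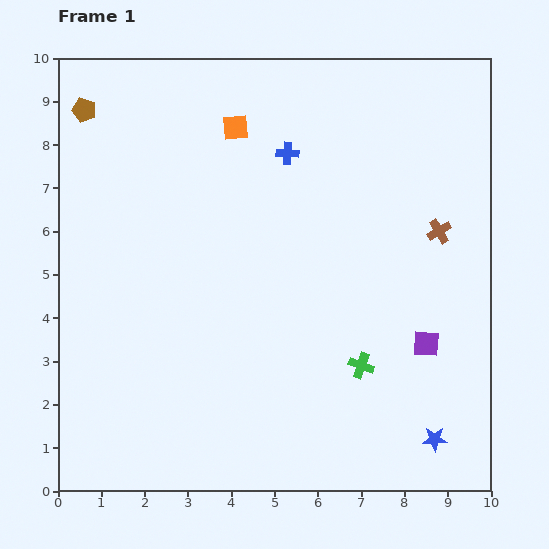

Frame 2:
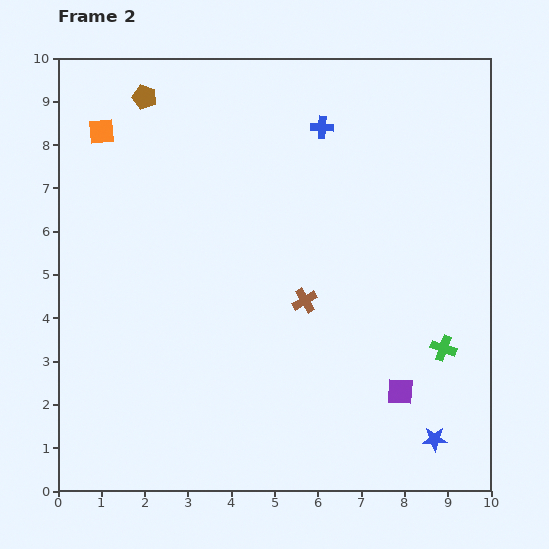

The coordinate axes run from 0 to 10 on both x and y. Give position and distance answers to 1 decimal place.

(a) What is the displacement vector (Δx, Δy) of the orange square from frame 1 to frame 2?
(-3.1, -0.1)

The orange square was at (4.1, 8.4) in frame 1 and (1.0, 8.3) in frame 2.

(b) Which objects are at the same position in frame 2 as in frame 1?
the blue star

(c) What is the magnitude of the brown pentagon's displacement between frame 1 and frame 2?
1.4

The brown pentagon moved from (0.6, 8.8) to (2.0, 9.1), a distance of √(1.4² + 0.3²) ≈ 1.4.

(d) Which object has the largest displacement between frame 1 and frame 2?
the brown cross

(moved 3.5; next 3.1)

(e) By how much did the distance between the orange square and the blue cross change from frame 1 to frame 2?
+3.8

Distance in frame 1: 1.3. Distance in frame 2: 5.1.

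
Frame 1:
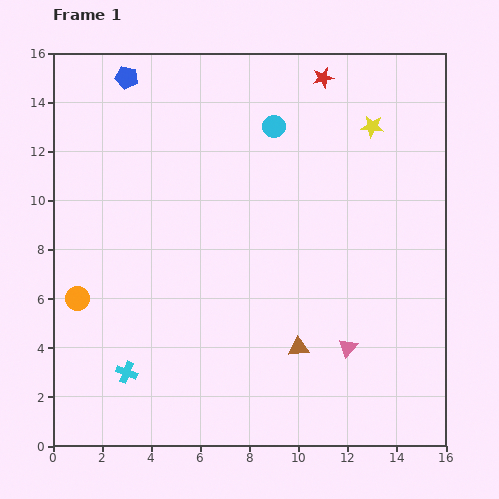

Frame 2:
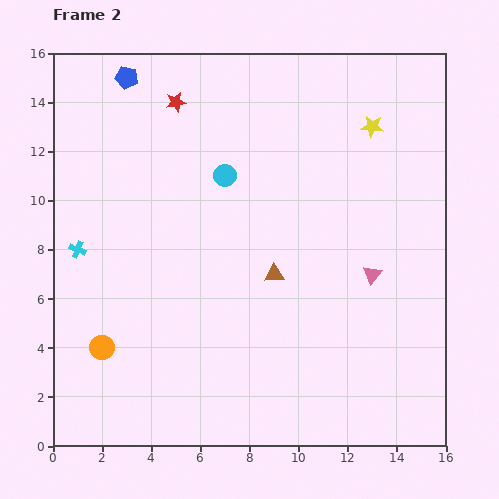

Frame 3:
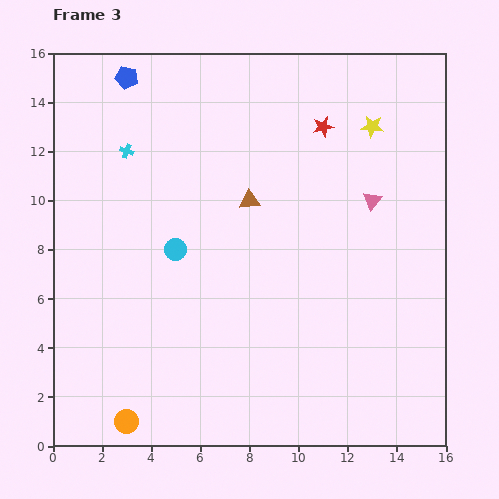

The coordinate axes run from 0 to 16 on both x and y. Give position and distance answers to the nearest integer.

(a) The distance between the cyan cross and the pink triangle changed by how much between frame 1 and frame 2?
+3

Distance in frame 1: 9. Distance in frame 2: 12.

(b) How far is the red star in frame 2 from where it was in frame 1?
6

The red star moved from (11, 15) to (5, 14), a distance of √(6² + 1²) ≈ 6.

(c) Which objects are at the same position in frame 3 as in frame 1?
the blue pentagon, the yellow star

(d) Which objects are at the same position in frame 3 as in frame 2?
the blue pentagon, the yellow star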